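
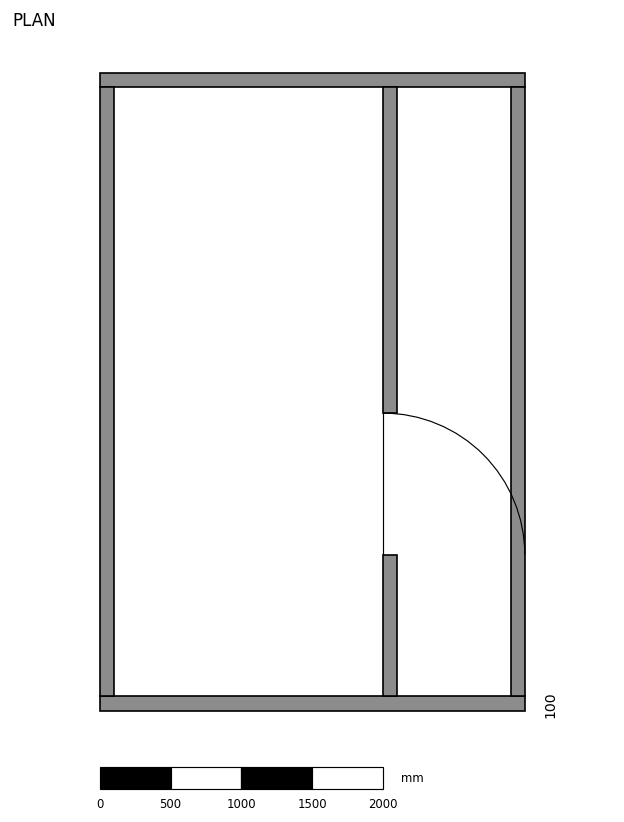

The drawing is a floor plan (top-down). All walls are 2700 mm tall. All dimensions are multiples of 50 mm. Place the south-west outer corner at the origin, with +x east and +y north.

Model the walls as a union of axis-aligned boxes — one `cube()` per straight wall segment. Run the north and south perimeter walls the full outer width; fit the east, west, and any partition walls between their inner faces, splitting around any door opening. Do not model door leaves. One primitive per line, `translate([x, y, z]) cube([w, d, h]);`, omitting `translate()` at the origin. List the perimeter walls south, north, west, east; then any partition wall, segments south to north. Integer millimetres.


cube([3000, 100, 2700]);
translate([0, 4400, 0]) cube([3000, 100, 2700]);
translate([0, 100, 0]) cube([100, 4300, 2700]);
translate([2900, 100, 0]) cube([100, 4300, 2700]);
translate([2000, 100, 0]) cube([100, 1000, 2700]);
translate([2000, 2100, 0]) cube([100, 2300, 2700]);


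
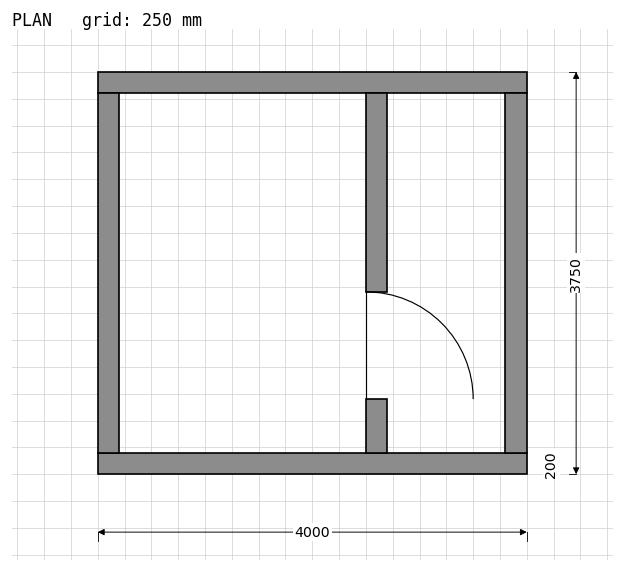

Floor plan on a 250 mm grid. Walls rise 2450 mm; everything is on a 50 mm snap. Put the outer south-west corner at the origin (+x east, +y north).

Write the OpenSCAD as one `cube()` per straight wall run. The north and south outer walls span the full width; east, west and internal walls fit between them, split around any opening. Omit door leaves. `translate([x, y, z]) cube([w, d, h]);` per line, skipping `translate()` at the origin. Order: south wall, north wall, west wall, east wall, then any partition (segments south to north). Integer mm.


cube([4000, 200, 2450]);
translate([0, 3550, 0]) cube([4000, 200, 2450]);
translate([0, 200, 0]) cube([200, 3350, 2450]);
translate([3800, 200, 0]) cube([200, 3350, 2450]);
translate([2500, 200, 0]) cube([200, 500, 2450]);
translate([2500, 1700, 0]) cube([200, 1850, 2450]);


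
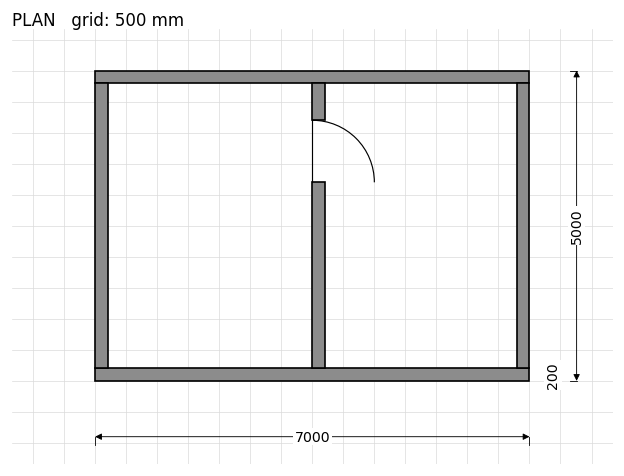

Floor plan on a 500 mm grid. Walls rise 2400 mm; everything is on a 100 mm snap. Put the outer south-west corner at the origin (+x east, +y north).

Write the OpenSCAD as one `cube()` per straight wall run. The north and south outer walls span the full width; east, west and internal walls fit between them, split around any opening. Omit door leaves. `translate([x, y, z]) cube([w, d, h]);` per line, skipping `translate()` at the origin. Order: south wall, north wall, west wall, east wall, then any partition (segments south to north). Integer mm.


cube([7000, 200, 2400]);
translate([0, 4800, 0]) cube([7000, 200, 2400]);
translate([0, 200, 0]) cube([200, 4600, 2400]);
translate([6800, 200, 0]) cube([200, 4600, 2400]);
translate([3500, 200, 0]) cube([200, 3000, 2400]);
translate([3500, 4200, 0]) cube([200, 600, 2400]);


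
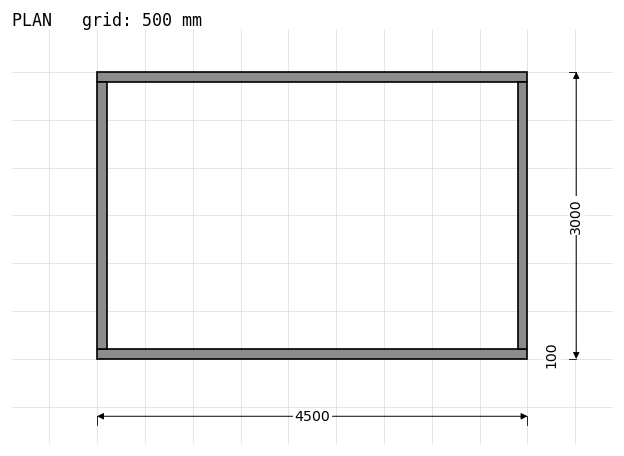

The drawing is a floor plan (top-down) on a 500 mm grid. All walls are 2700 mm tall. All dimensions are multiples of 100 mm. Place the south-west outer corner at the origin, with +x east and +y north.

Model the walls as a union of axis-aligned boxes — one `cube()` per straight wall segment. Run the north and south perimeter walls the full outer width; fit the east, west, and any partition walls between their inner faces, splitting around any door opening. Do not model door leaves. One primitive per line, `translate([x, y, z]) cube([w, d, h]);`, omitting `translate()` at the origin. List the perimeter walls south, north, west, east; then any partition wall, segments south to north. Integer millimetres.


cube([4500, 100, 2700]);
translate([0, 2900, 0]) cube([4500, 100, 2700]);
translate([0, 100, 0]) cube([100, 2800, 2700]);
translate([4400, 100, 0]) cube([100, 2800, 2700]);


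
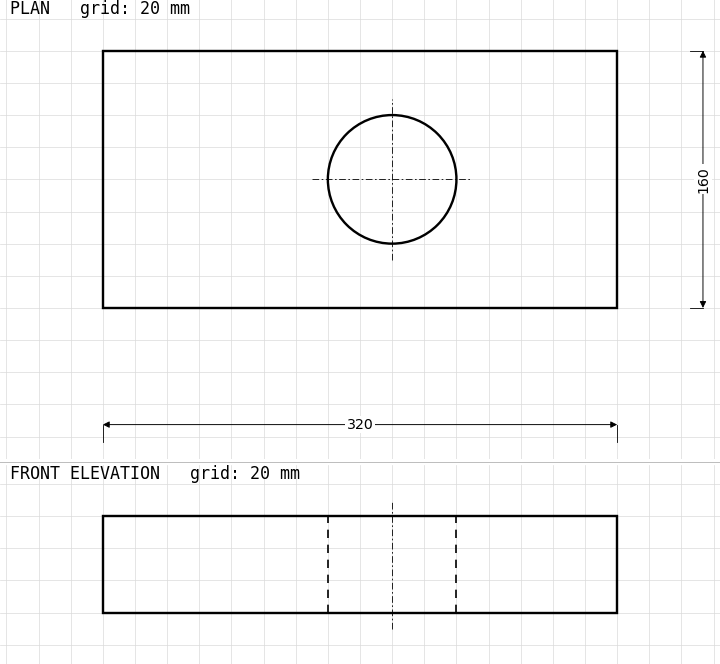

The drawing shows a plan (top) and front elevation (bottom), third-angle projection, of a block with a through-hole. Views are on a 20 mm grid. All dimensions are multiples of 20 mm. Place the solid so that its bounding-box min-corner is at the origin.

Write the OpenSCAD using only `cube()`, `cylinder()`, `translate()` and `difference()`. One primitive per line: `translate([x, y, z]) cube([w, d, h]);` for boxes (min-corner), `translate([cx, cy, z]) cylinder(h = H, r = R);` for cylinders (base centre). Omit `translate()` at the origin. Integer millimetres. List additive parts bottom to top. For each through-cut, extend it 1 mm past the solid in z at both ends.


difference() {
  cube([320, 160, 60]);
  translate([180, 80, -1]) cylinder(h = 62, r = 40);
}


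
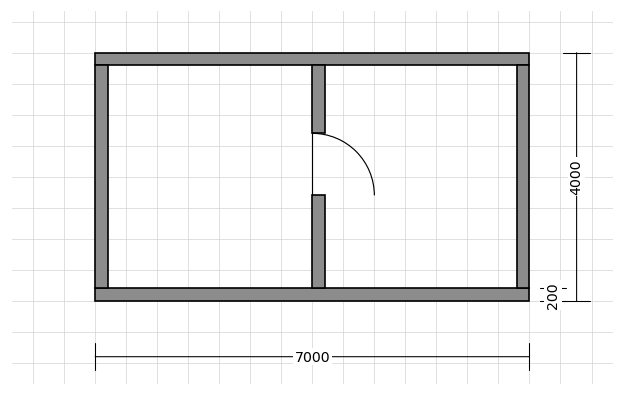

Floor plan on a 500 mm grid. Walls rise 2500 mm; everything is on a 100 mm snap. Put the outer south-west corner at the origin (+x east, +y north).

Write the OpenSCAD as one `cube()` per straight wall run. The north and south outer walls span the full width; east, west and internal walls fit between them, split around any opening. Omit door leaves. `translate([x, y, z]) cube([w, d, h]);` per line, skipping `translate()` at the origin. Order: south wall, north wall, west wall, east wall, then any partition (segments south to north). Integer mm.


cube([7000, 200, 2500]);
translate([0, 3800, 0]) cube([7000, 200, 2500]);
translate([0, 200, 0]) cube([200, 3600, 2500]);
translate([6800, 200, 0]) cube([200, 3600, 2500]);
translate([3500, 200, 0]) cube([200, 1500, 2500]);
translate([3500, 2700, 0]) cube([200, 1100, 2500]);


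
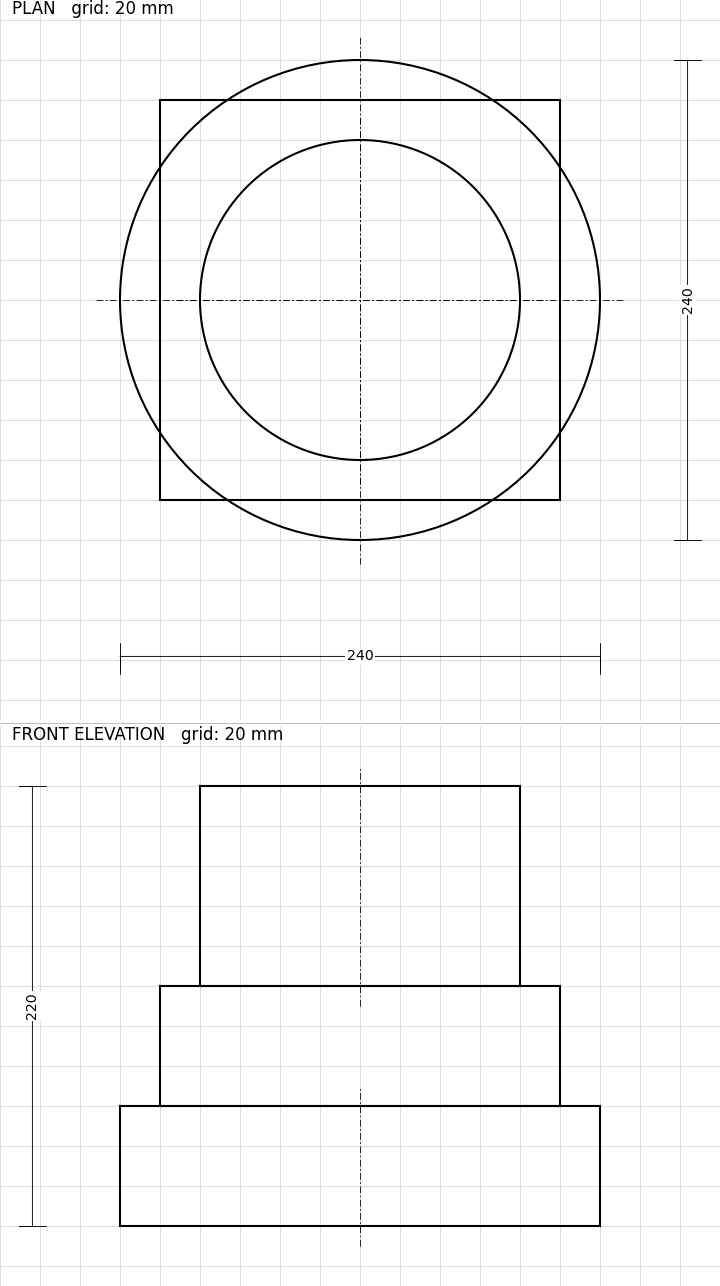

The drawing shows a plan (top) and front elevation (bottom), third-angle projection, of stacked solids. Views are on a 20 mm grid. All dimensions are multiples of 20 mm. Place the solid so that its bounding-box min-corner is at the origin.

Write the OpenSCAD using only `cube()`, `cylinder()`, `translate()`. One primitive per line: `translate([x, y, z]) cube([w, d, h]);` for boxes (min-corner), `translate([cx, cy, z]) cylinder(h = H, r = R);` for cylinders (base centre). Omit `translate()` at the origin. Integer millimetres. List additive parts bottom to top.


translate([120, 120, 0]) cylinder(h = 60, r = 120);
translate([20, 20, 60]) cube([200, 200, 60]);
translate([120, 120, 120]) cylinder(h = 100, r = 80);


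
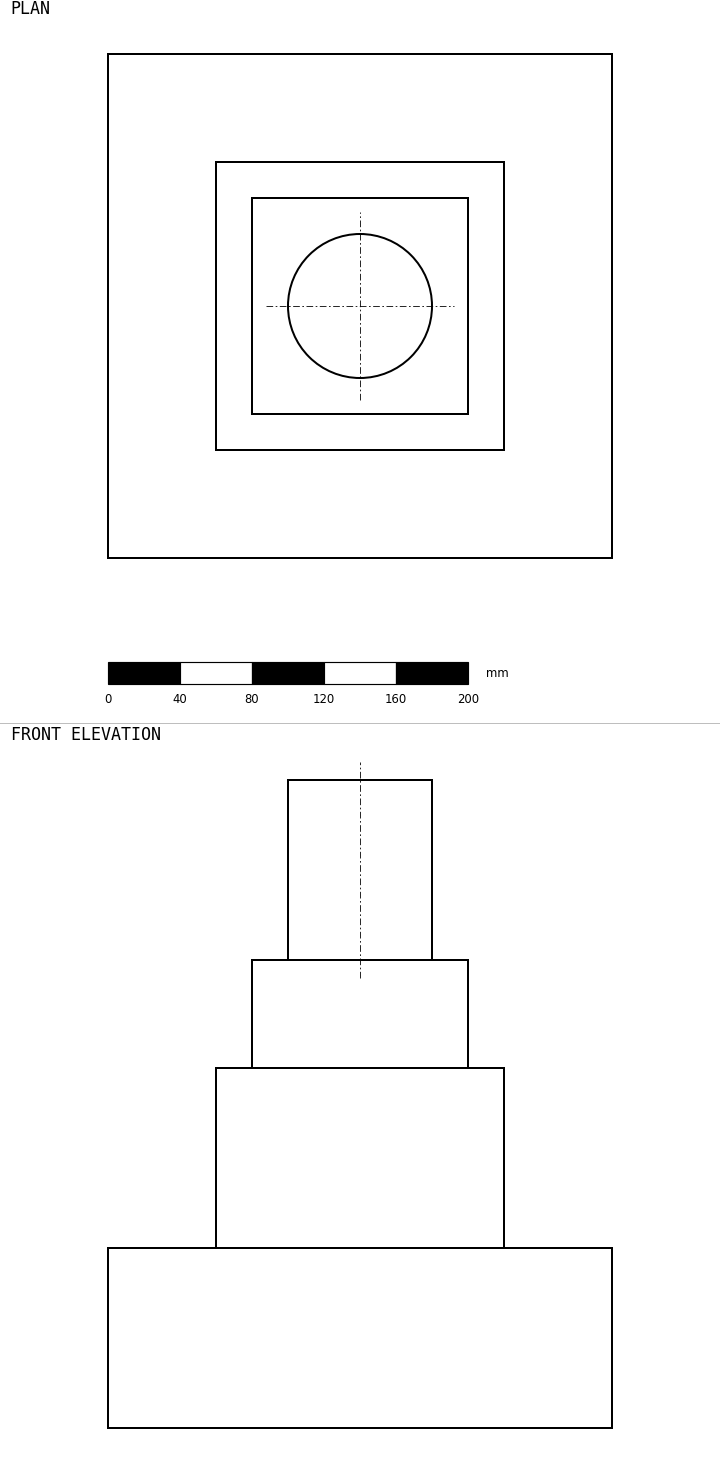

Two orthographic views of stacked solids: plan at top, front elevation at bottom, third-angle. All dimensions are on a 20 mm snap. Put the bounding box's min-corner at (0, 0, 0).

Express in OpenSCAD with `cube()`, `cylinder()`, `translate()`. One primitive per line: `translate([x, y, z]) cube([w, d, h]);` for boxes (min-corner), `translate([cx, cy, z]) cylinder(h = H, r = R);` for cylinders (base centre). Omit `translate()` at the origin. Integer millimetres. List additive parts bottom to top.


cube([280, 280, 100]);
translate([60, 60, 100]) cube([160, 160, 100]);
translate([80, 80, 200]) cube([120, 120, 60]);
translate([140, 140, 260]) cylinder(h = 100, r = 40);


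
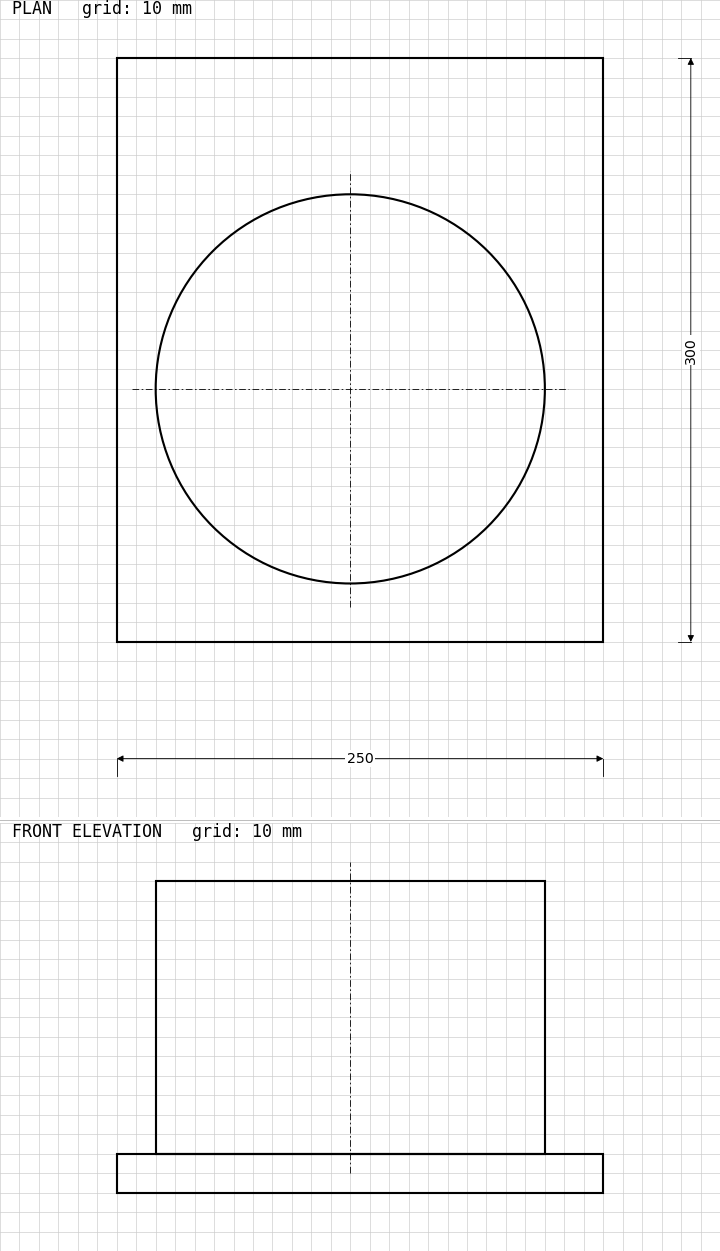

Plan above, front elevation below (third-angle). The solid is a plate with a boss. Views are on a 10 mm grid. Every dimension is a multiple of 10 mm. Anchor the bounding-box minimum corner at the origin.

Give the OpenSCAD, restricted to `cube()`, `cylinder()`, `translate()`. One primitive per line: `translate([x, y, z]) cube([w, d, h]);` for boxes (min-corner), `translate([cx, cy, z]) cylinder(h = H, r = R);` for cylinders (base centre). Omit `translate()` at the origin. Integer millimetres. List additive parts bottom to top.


cube([250, 300, 20]);
translate([120, 130, 20]) cylinder(h = 140, r = 100);


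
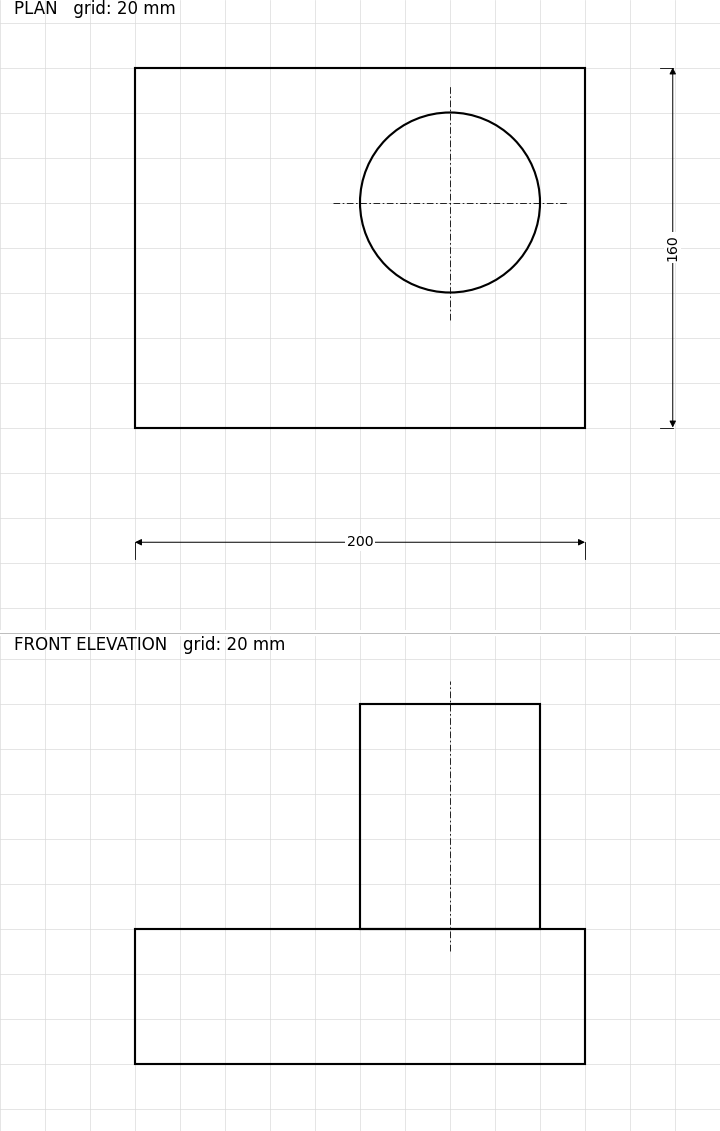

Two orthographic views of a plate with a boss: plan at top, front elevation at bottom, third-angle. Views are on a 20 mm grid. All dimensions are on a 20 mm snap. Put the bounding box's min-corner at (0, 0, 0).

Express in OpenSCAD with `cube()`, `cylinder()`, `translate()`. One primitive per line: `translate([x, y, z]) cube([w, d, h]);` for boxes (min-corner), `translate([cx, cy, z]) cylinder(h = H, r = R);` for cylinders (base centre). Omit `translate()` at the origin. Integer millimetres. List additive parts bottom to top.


cube([200, 160, 60]);
translate([140, 100, 60]) cylinder(h = 100, r = 40);


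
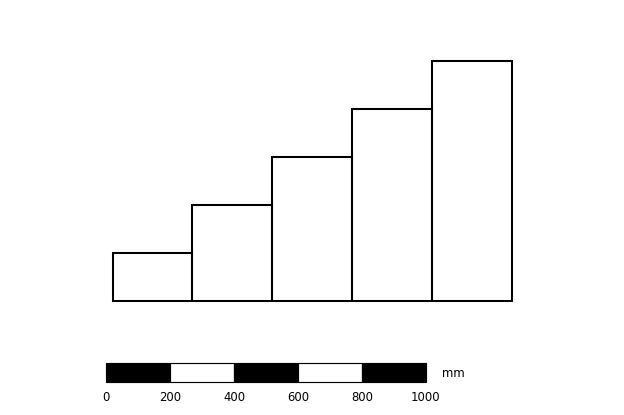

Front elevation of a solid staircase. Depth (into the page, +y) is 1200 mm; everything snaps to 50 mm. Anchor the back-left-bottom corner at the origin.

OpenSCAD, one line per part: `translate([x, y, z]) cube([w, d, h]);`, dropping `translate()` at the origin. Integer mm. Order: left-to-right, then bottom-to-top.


cube([250, 1200, 150]);
translate([250, 0, 0]) cube([250, 1200, 300]);
translate([500, 0, 0]) cube([250, 1200, 450]);
translate([750, 0, 0]) cube([250, 1200, 600]);
translate([1000, 0, 0]) cube([250, 1200, 750]);


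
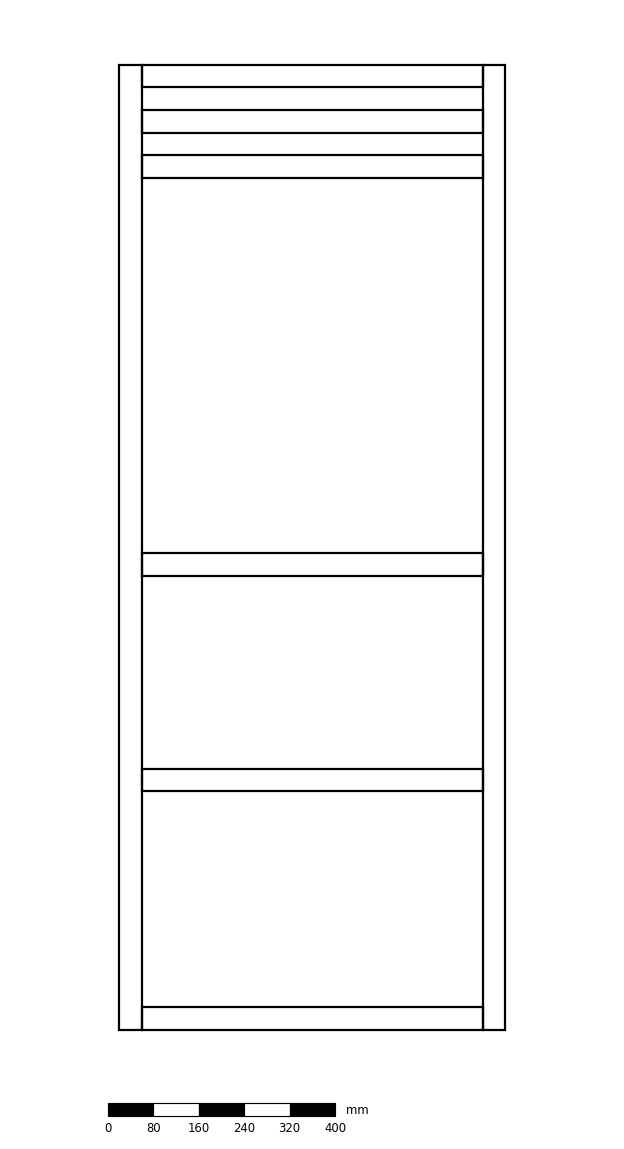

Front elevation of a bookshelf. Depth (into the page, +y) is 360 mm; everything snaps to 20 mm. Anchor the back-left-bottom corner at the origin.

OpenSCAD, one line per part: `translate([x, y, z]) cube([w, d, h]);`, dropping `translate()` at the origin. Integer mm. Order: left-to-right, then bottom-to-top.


cube([40, 360, 1700]);
translate([40, 0, 0]) cube([600, 360, 40]);
translate([40, 0, 420]) cube([600, 360, 40]);
translate([40, 0, 800]) cube([600, 360, 40]);
translate([40, 0, 1500]) cube([600, 360, 40]);
translate([40, 0, 1580]) cube([600, 360, 40]);
translate([40, 0, 1660]) cube([600, 360, 40]);
translate([640, 0, 0]) cube([40, 360, 1700]);


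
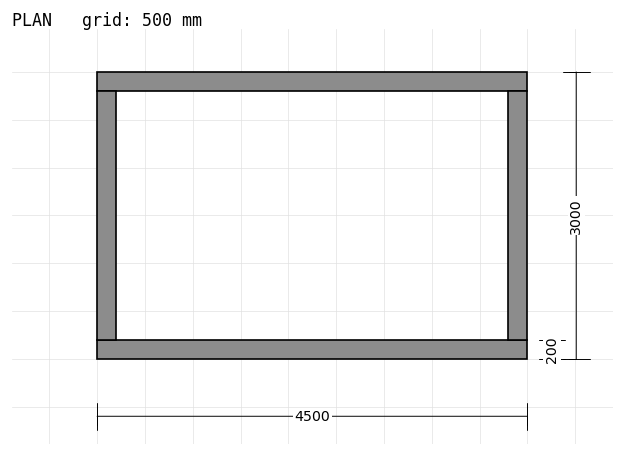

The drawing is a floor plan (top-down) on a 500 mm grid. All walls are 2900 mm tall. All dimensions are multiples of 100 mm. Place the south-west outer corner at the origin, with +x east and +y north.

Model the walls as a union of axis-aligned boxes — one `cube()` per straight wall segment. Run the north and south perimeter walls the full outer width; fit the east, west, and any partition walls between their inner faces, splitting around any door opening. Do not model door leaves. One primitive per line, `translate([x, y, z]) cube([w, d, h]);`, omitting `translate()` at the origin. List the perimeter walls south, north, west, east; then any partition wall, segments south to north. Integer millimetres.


cube([4500, 200, 2900]);
translate([0, 2800, 0]) cube([4500, 200, 2900]);
translate([0, 200, 0]) cube([200, 2600, 2900]);
translate([4300, 200, 0]) cube([200, 2600, 2900]);


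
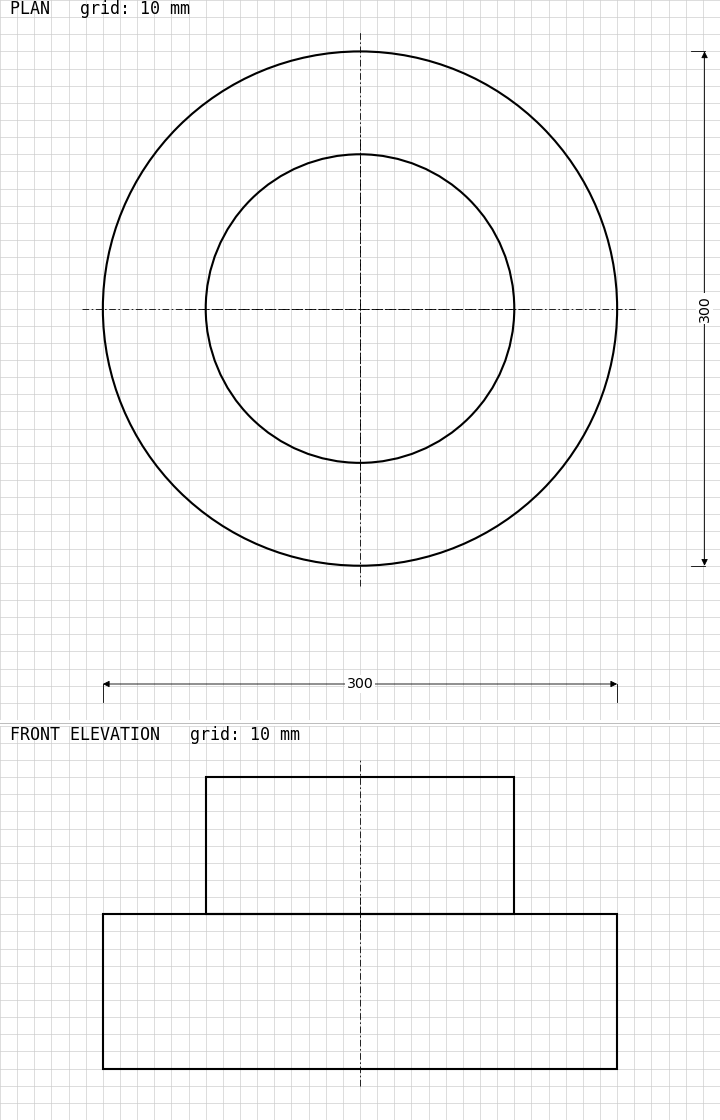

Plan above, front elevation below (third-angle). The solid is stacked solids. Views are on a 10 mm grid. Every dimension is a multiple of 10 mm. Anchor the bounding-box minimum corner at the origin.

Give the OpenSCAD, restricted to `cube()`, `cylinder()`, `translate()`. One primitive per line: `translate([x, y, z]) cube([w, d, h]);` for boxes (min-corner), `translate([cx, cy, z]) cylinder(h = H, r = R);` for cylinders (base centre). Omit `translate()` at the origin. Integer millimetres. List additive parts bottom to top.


translate([150, 150, 0]) cylinder(h = 90, r = 150);
translate([150, 150, 90]) cylinder(h = 80, r = 90);


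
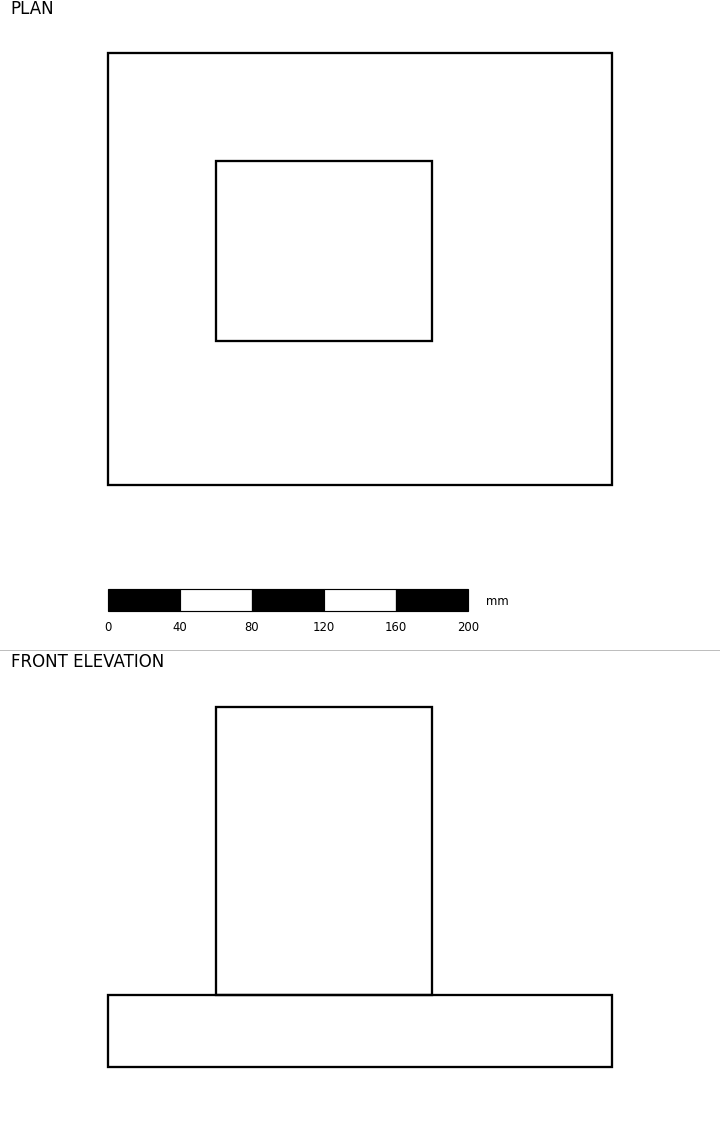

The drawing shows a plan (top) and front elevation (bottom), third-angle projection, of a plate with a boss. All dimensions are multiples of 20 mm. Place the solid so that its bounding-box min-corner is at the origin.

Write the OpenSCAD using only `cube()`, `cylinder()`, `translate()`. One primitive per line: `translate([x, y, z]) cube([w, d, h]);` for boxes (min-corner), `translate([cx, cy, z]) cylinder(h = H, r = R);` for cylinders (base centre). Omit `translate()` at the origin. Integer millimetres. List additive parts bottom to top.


cube([280, 240, 40]);
translate([60, 80, 40]) cube([120, 100, 160]);


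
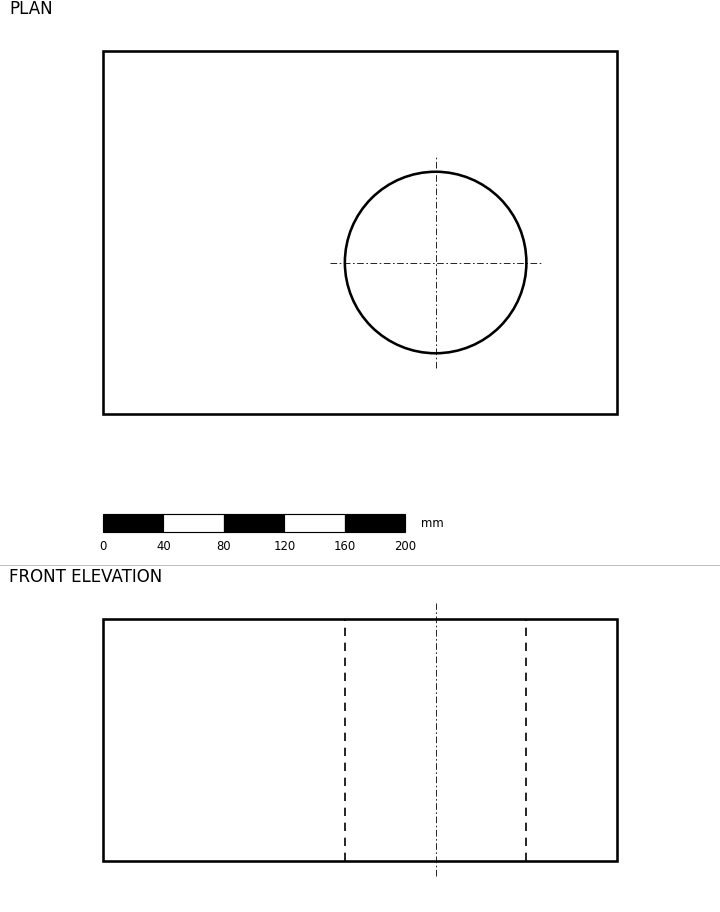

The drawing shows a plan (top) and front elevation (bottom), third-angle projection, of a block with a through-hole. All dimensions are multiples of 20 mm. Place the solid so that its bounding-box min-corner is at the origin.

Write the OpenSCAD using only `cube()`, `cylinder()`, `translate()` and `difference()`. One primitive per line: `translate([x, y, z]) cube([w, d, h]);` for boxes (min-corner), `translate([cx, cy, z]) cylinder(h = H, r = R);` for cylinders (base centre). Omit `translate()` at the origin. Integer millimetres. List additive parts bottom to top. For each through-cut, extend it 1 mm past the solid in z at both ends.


difference() {
  cube([340, 240, 160]);
  translate([220, 100, -1]) cylinder(h = 162, r = 60);
}


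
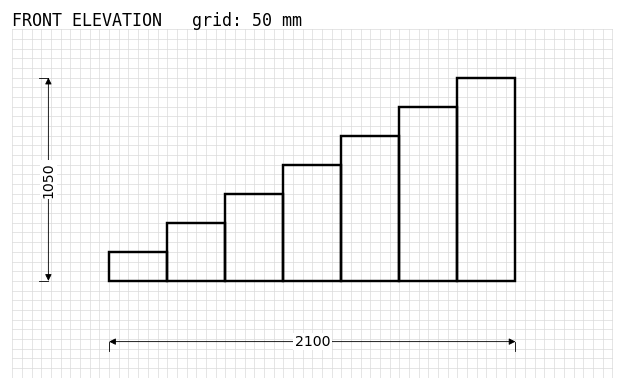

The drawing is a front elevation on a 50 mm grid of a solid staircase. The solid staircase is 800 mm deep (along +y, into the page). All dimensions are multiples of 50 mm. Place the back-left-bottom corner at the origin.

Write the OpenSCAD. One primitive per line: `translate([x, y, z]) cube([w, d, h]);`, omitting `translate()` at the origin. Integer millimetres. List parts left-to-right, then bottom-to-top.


cube([300, 800, 150]);
translate([300, 0, 0]) cube([300, 800, 300]);
translate([600, 0, 0]) cube([300, 800, 450]);
translate([900, 0, 0]) cube([300, 800, 600]);
translate([1200, 0, 0]) cube([300, 800, 750]);
translate([1500, 0, 0]) cube([300, 800, 900]);
translate([1800, 0, 0]) cube([300, 800, 1050]);


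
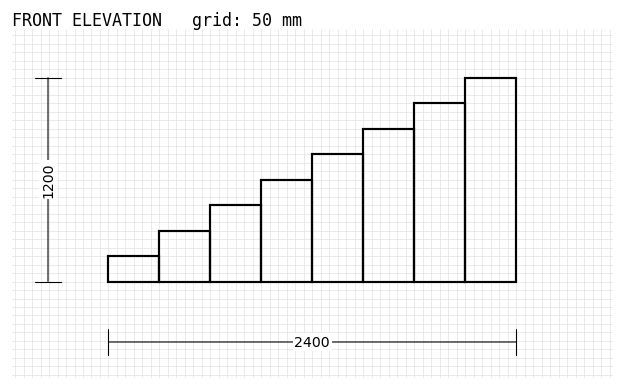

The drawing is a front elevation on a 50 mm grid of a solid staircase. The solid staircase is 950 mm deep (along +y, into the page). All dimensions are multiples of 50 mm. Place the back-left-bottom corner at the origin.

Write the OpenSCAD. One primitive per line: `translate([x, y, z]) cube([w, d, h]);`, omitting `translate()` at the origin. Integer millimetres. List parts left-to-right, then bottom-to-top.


cube([300, 950, 150]);
translate([300, 0, 0]) cube([300, 950, 300]);
translate([600, 0, 0]) cube([300, 950, 450]);
translate([900, 0, 0]) cube([300, 950, 600]);
translate([1200, 0, 0]) cube([300, 950, 750]);
translate([1500, 0, 0]) cube([300, 950, 900]);
translate([1800, 0, 0]) cube([300, 950, 1050]);
translate([2100, 0, 0]) cube([300, 950, 1200]);


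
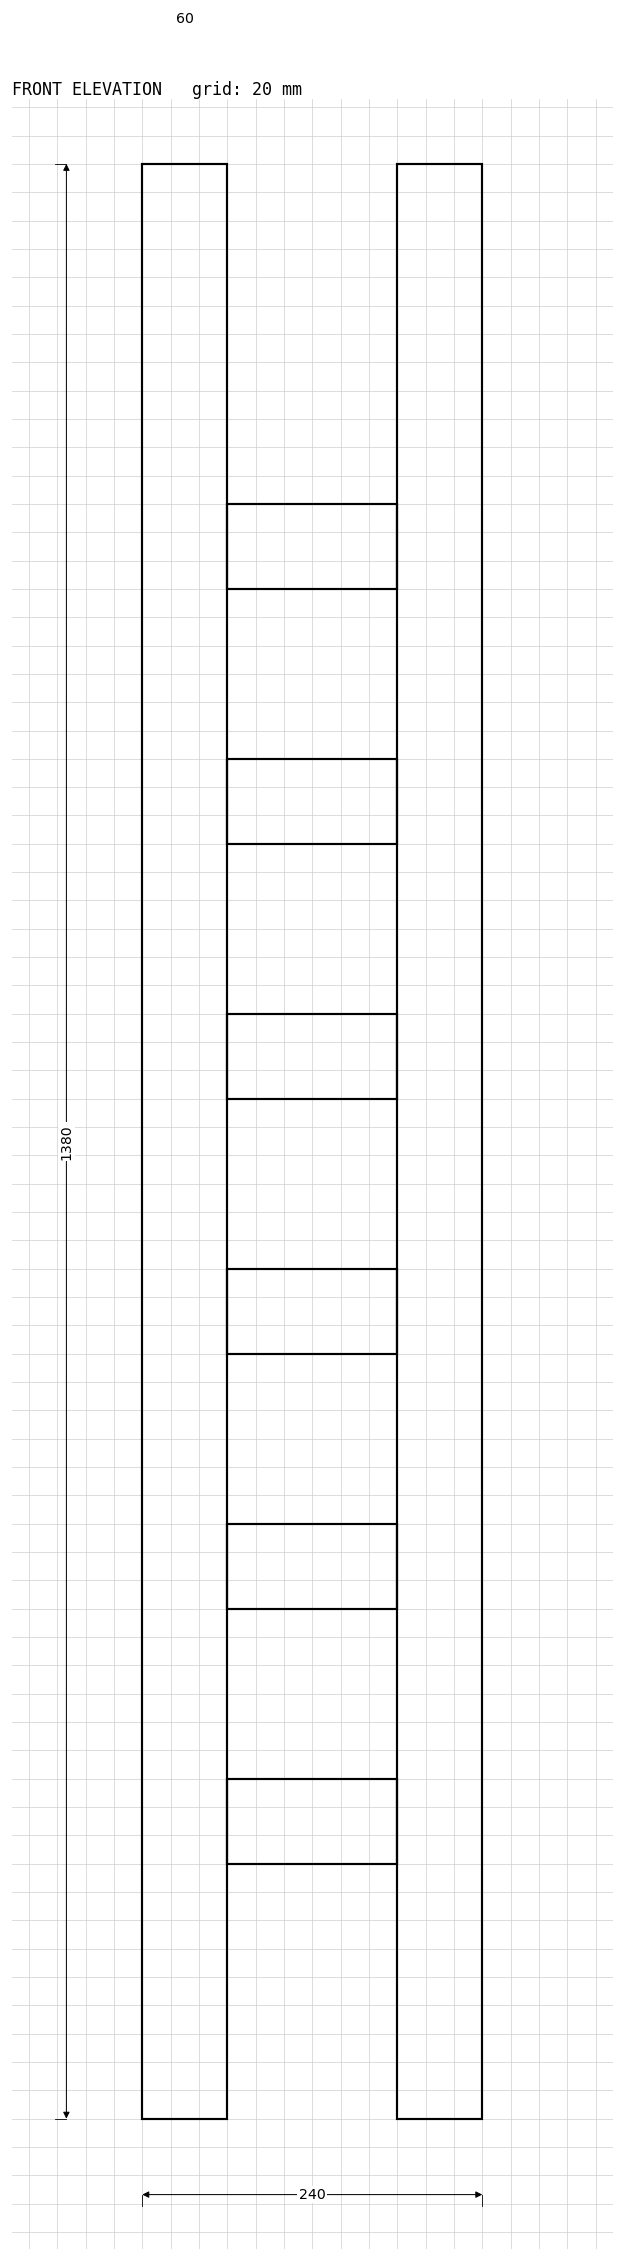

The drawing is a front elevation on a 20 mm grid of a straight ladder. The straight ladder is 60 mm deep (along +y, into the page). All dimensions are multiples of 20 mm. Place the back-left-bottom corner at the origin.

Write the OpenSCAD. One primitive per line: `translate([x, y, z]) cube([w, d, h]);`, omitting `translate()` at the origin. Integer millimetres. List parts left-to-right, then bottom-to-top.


cube([60, 60, 1380]);
translate([60, 0, 180]) cube([120, 60, 60]);
translate([60, 0, 360]) cube([120, 60, 60]);
translate([60, 0, 540]) cube([120, 60, 60]);
translate([60, 0, 720]) cube([120, 60, 60]);
translate([60, 0, 900]) cube([120, 60, 60]);
translate([60, 0, 1080]) cube([120, 60, 60]);
translate([180, 0, 0]) cube([60, 60, 1380]);


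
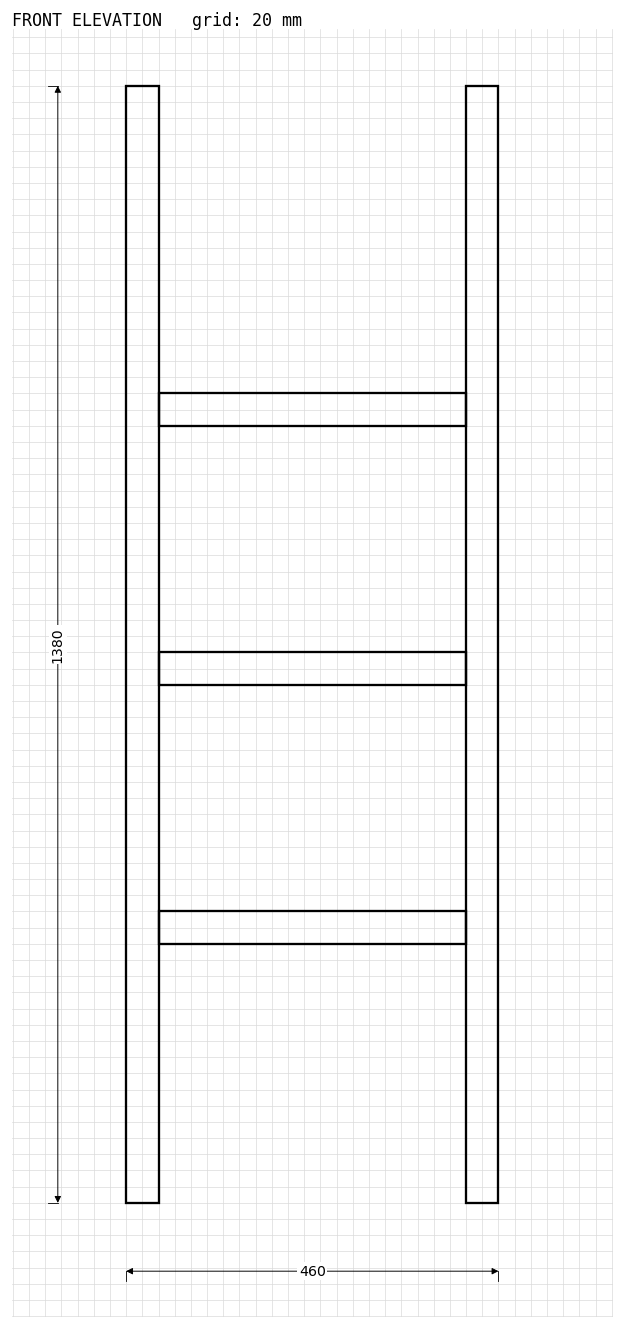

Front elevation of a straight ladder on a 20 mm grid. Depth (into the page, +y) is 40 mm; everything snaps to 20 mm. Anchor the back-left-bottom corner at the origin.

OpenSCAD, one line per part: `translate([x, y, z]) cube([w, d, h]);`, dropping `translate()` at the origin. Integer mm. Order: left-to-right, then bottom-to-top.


cube([40, 40, 1380]);
translate([40, 0, 320]) cube([380, 40, 40]);
translate([40, 0, 640]) cube([380, 40, 40]);
translate([40, 0, 960]) cube([380, 40, 40]);
translate([420, 0, 0]) cube([40, 40, 1380]);


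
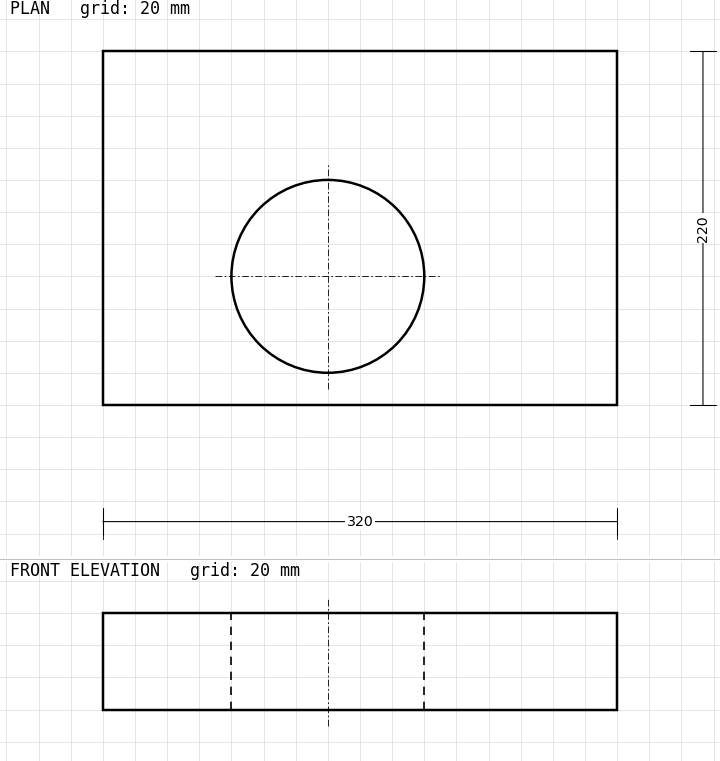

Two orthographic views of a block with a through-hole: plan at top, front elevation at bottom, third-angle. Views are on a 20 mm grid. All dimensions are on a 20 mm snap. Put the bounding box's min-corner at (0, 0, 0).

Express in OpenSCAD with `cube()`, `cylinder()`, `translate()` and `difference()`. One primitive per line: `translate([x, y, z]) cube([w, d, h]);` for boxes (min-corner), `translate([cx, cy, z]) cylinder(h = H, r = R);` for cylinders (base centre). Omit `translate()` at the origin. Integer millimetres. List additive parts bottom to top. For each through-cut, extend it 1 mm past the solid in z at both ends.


difference() {
  cube([320, 220, 60]);
  translate([140, 80, -1]) cylinder(h = 62, r = 60);
}


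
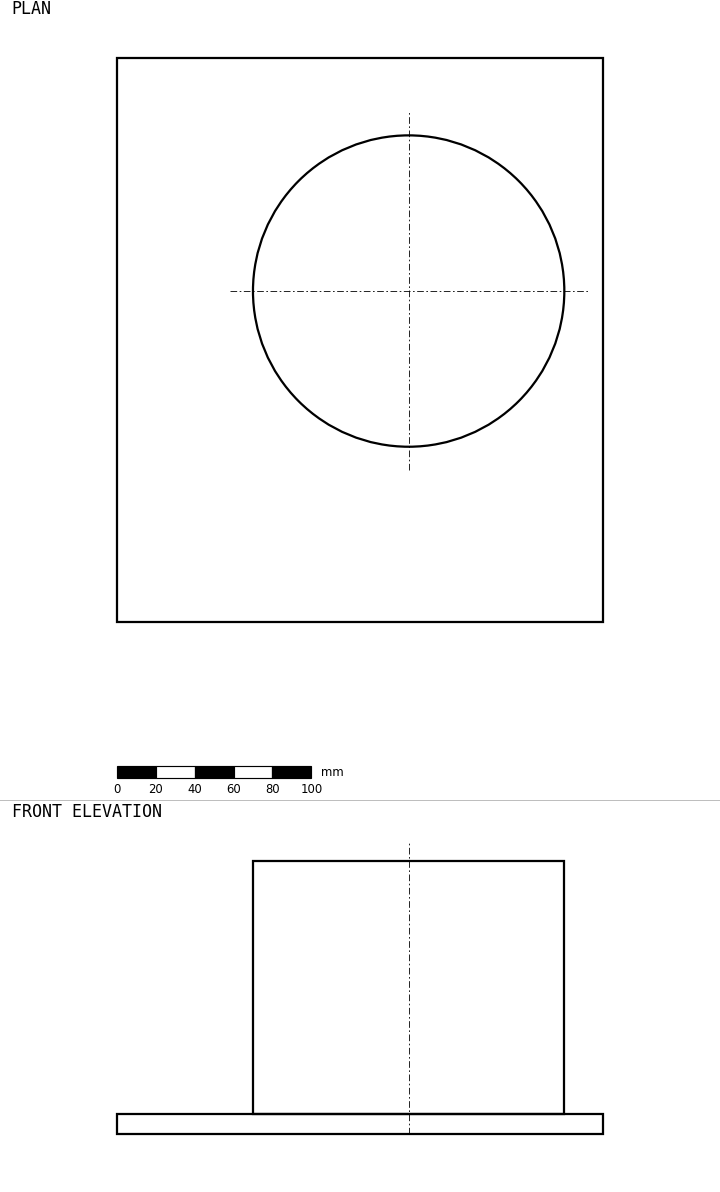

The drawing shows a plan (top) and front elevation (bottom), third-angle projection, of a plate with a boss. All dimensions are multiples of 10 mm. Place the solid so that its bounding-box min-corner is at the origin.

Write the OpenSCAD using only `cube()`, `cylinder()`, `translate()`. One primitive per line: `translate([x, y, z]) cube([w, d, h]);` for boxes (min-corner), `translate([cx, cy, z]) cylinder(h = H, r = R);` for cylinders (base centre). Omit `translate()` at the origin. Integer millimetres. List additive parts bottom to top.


cube([250, 290, 10]);
translate([150, 170, 10]) cylinder(h = 130, r = 80);


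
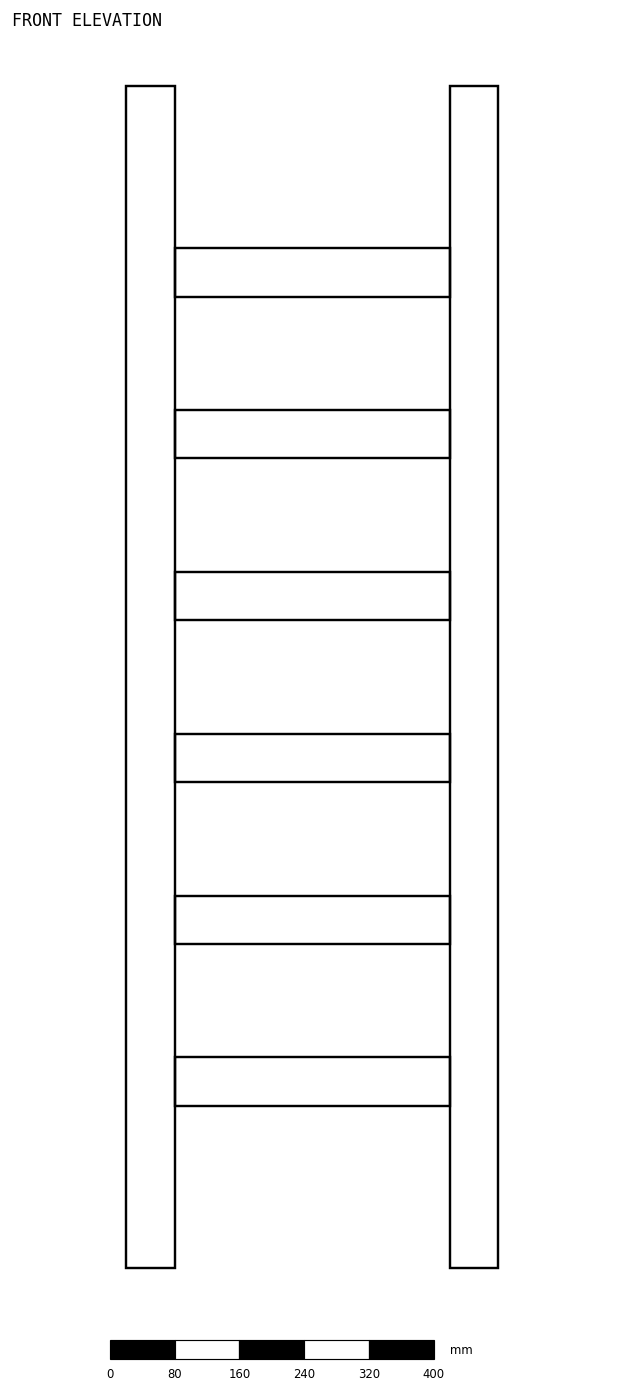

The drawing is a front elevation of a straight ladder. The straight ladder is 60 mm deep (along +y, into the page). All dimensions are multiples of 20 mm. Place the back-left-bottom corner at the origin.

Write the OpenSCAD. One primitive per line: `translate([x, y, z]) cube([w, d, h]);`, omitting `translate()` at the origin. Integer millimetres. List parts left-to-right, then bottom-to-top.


cube([60, 60, 1460]);
translate([60, 0, 200]) cube([340, 60, 60]);
translate([60, 0, 400]) cube([340, 60, 60]);
translate([60, 0, 600]) cube([340, 60, 60]);
translate([60, 0, 800]) cube([340, 60, 60]);
translate([60, 0, 1000]) cube([340, 60, 60]);
translate([60, 0, 1200]) cube([340, 60, 60]);
translate([400, 0, 0]) cube([60, 60, 1460]);


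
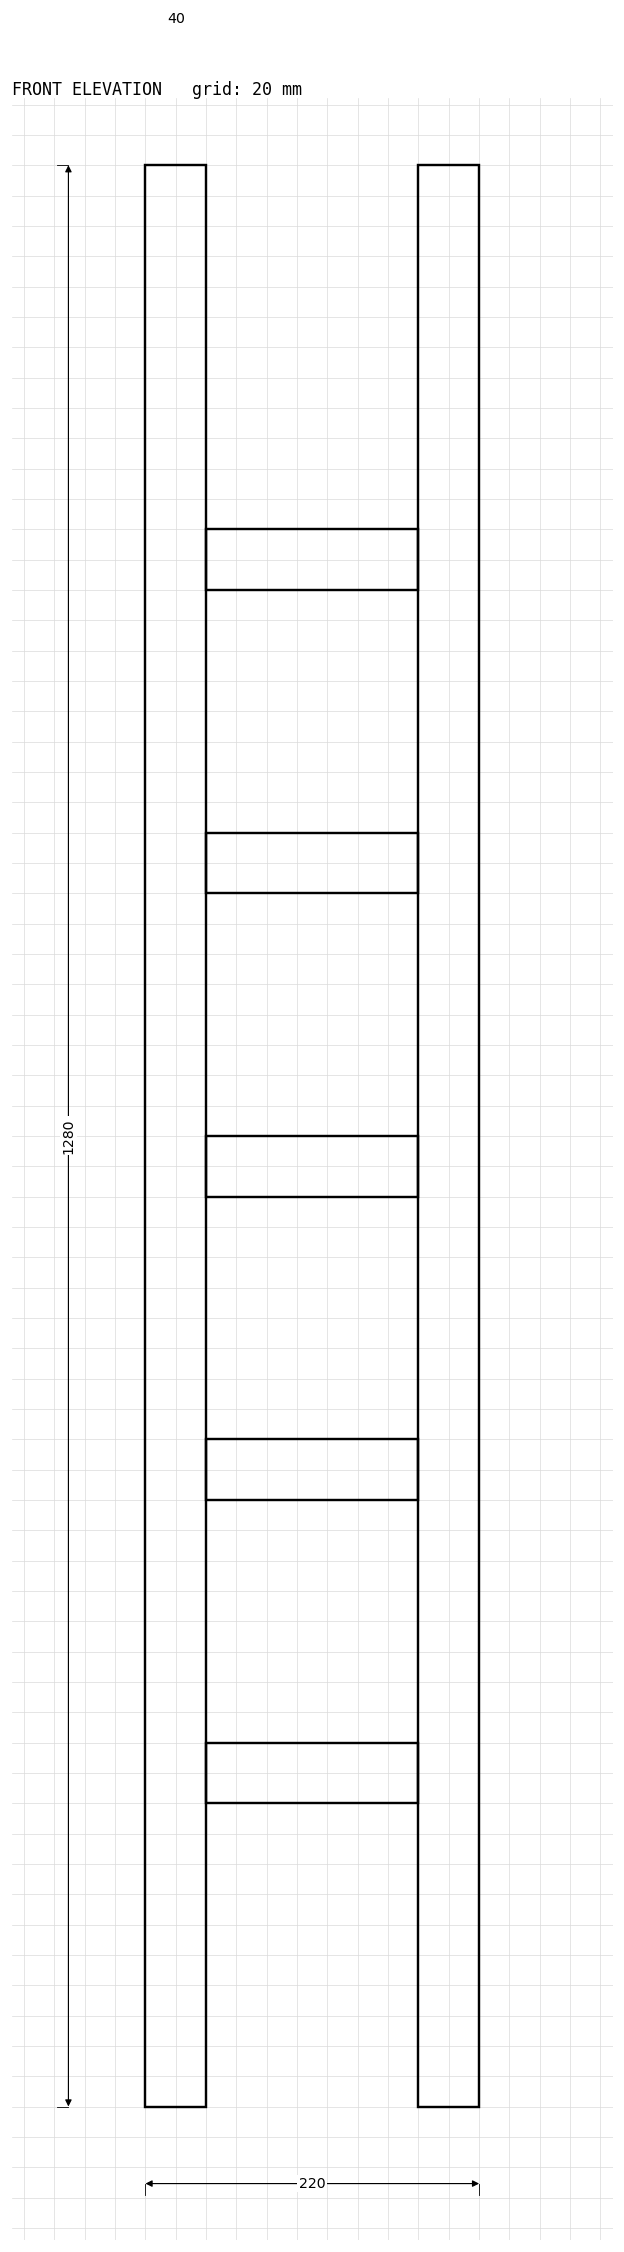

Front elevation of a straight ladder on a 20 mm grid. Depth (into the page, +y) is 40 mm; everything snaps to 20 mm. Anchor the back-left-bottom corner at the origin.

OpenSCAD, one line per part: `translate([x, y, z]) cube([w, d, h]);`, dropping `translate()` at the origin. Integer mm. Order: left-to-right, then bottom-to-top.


cube([40, 40, 1280]);
translate([40, 0, 200]) cube([140, 40, 40]);
translate([40, 0, 400]) cube([140, 40, 40]);
translate([40, 0, 600]) cube([140, 40, 40]);
translate([40, 0, 800]) cube([140, 40, 40]);
translate([40, 0, 1000]) cube([140, 40, 40]);
translate([180, 0, 0]) cube([40, 40, 1280]);


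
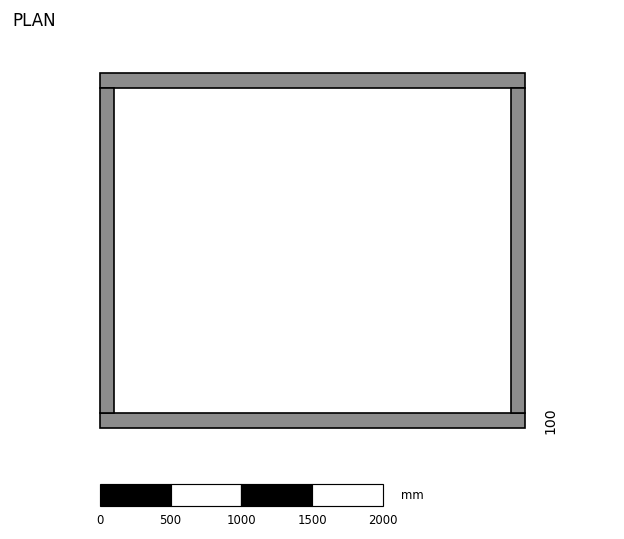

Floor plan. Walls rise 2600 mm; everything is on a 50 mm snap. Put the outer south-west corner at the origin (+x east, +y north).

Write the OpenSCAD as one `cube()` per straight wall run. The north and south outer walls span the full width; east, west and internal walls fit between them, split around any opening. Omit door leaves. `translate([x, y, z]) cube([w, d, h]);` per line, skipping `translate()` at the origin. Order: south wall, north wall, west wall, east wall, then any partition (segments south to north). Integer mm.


cube([3000, 100, 2600]);
translate([0, 2400, 0]) cube([3000, 100, 2600]);
translate([0, 100, 0]) cube([100, 2300, 2600]);
translate([2900, 100, 0]) cube([100, 2300, 2600]);


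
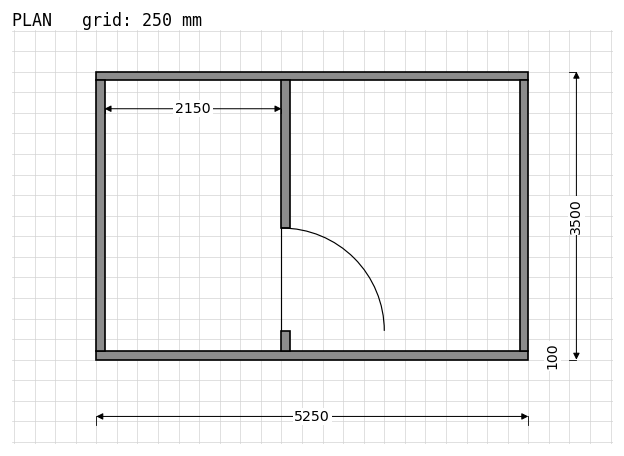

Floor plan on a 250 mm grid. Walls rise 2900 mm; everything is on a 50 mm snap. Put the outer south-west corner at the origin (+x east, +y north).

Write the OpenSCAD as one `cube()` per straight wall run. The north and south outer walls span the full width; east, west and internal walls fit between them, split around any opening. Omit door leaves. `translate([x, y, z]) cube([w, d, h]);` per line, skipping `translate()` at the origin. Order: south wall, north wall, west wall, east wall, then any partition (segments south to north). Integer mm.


cube([5250, 100, 2900]);
translate([0, 3400, 0]) cube([5250, 100, 2900]);
translate([0, 100, 0]) cube([100, 3300, 2900]);
translate([5150, 100, 0]) cube([100, 3300, 2900]);
translate([2250, 100, 0]) cube([100, 250, 2900]);
translate([2250, 1600, 0]) cube([100, 1800, 2900]);


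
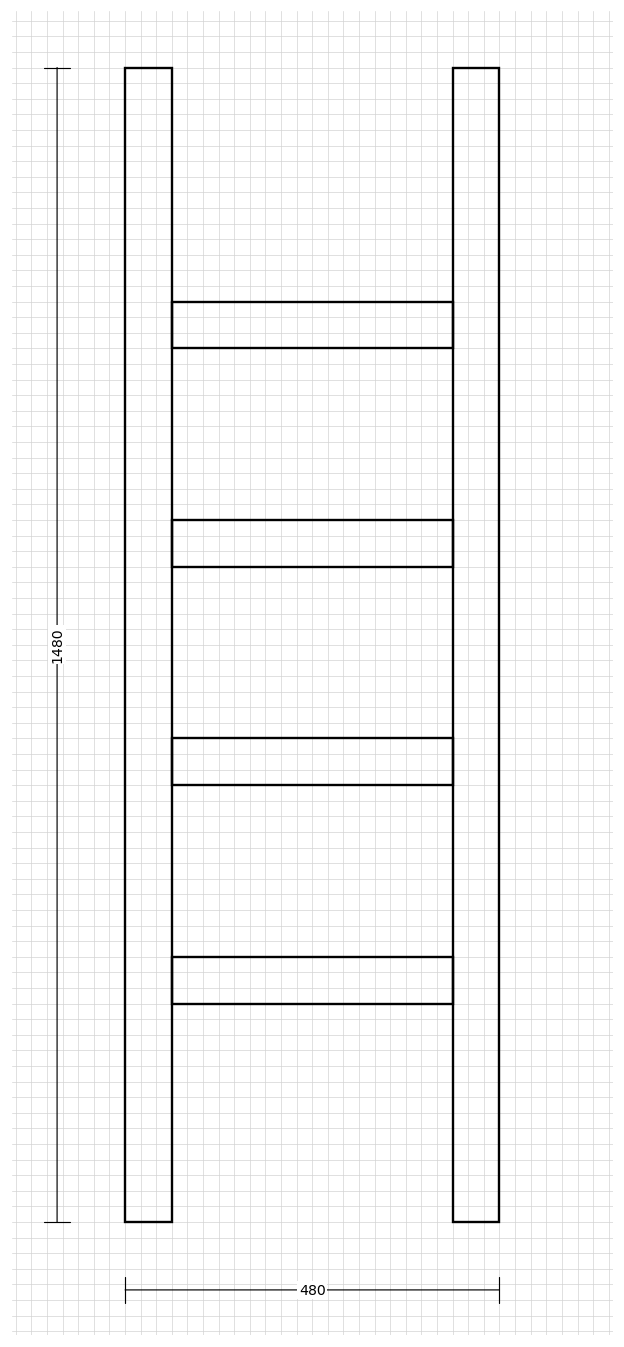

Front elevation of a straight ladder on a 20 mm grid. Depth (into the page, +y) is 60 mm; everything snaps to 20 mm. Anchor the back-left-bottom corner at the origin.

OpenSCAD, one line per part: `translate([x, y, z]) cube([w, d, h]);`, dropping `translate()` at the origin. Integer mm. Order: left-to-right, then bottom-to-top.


cube([60, 60, 1480]);
translate([60, 0, 280]) cube([360, 60, 60]);
translate([60, 0, 560]) cube([360, 60, 60]);
translate([60, 0, 840]) cube([360, 60, 60]);
translate([60, 0, 1120]) cube([360, 60, 60]);
translate([420, 0, 0]) cube([60, 60, 1480]);


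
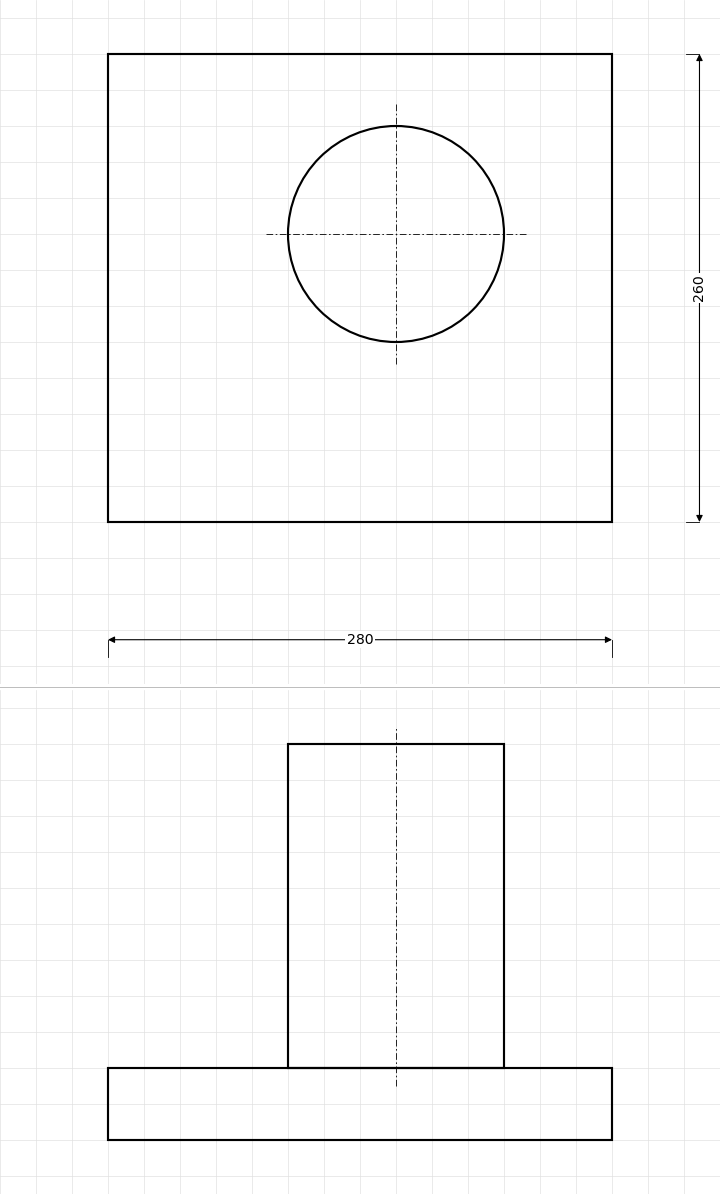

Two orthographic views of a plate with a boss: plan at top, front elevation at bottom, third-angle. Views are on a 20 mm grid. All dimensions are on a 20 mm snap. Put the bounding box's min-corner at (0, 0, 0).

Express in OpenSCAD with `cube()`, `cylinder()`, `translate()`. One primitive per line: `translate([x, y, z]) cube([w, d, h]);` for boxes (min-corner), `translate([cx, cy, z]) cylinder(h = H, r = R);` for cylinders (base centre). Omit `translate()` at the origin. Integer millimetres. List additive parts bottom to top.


cube([280, 260, 40]);
translate([160, 160, 40]) cylinder(h = 180, r = 60);


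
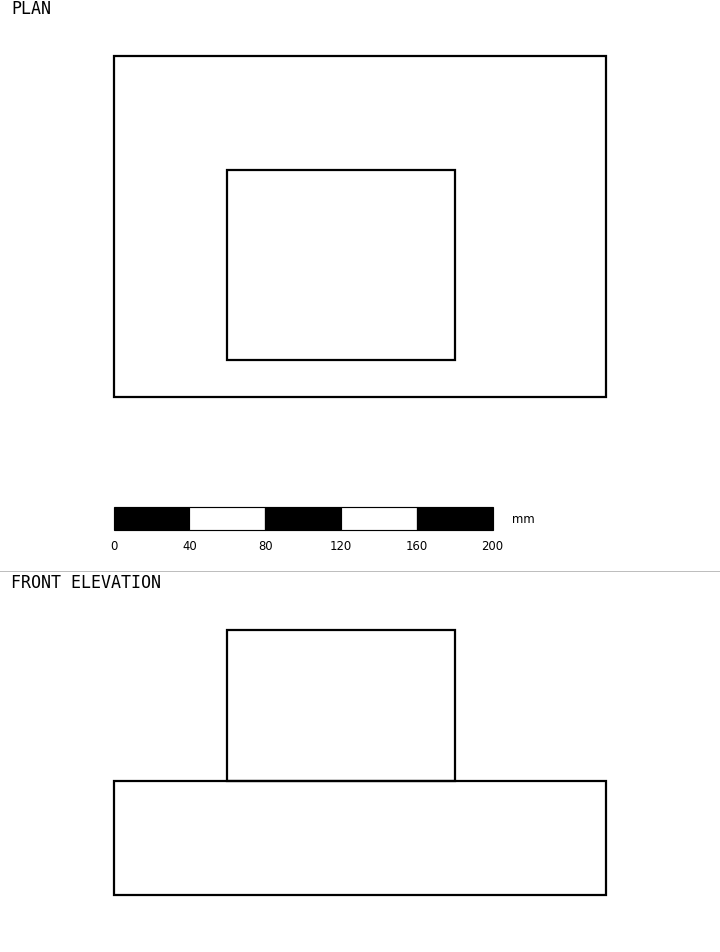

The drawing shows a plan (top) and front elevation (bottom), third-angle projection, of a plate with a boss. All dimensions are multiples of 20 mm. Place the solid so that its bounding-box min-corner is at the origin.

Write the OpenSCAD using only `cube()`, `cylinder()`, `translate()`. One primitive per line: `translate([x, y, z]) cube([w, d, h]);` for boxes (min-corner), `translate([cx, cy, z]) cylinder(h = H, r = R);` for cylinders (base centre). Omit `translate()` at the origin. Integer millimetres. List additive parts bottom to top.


cube([260, 180, 60]);
translate([60, 20, 60]) cube([120, 100, 80]);


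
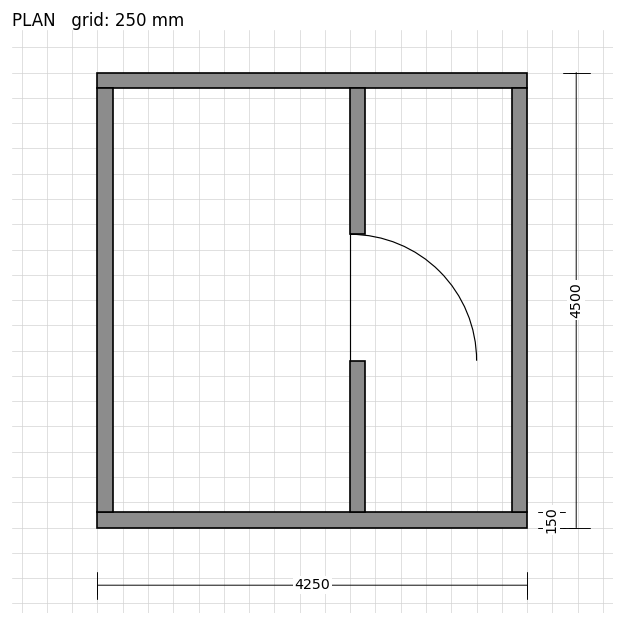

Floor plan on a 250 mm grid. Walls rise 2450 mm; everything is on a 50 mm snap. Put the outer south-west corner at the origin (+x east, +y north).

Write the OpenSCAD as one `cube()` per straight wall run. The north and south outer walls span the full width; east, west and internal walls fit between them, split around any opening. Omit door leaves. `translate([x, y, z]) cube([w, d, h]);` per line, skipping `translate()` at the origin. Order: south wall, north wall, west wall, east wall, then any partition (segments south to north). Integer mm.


cube([4250, 150, 2450]);
translate([0, 4350, 0]) cube([4250, 150, 2450]);
translate([0, 150, 0]) cube([150, 4200, 2450]);
translate([4100, 150, 0]) cube([150, 4200, 2450]);
translate([2500, 150, 0]) cube([150, 1500, 2450]);
translate([2500, 2900, 0]) cube([150, 1450, 2450]);


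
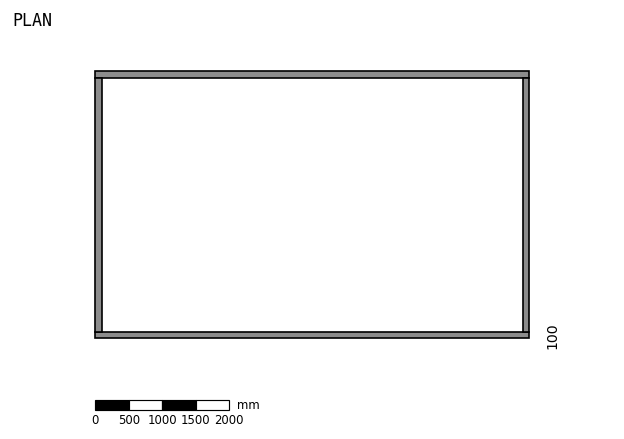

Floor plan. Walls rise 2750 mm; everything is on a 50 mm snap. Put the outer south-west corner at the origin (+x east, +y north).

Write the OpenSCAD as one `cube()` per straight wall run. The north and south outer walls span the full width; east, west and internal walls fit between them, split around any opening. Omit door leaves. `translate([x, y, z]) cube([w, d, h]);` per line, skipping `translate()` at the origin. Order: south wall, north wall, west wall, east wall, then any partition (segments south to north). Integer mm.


cube([6500, 100, 2750]);
translate([0, 3900, 0]) cube([6500, 100, 2750]);
translate([0, 100, 0]) cube([100, 3800, 2750]);
translate([6400, 100, 0]) cube([100, 3800, 2750]);


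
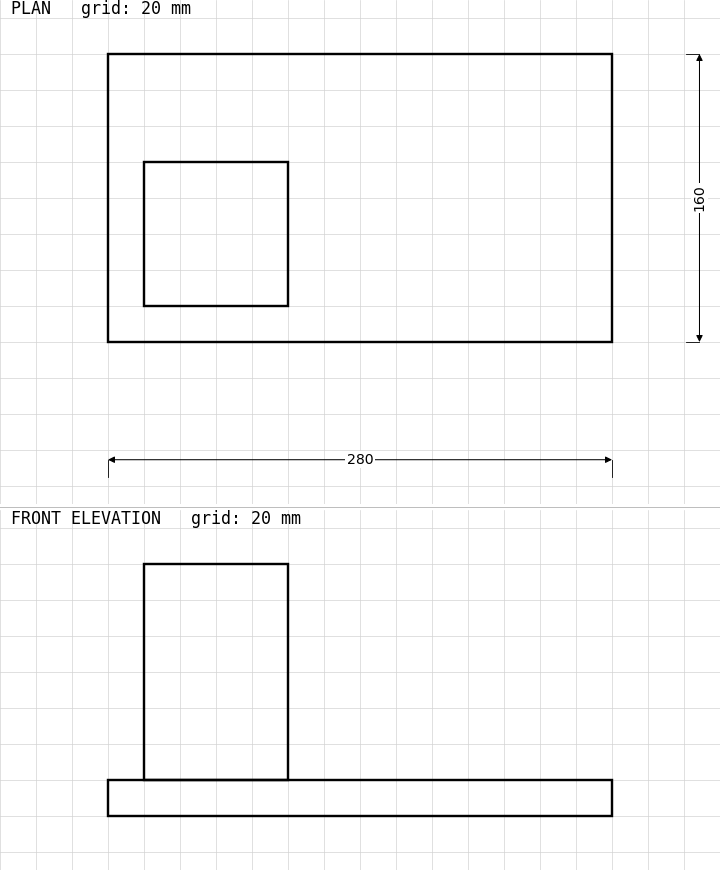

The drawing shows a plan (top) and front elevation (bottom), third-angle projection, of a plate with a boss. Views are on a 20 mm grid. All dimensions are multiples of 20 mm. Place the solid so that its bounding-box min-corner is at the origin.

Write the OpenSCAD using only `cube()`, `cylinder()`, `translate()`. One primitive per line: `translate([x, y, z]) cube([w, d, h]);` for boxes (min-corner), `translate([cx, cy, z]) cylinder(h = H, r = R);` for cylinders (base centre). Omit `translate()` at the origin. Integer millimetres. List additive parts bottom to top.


cube([280, 160, 20]);
translate([20, 20, 20]) cube([80, 80, 120]);


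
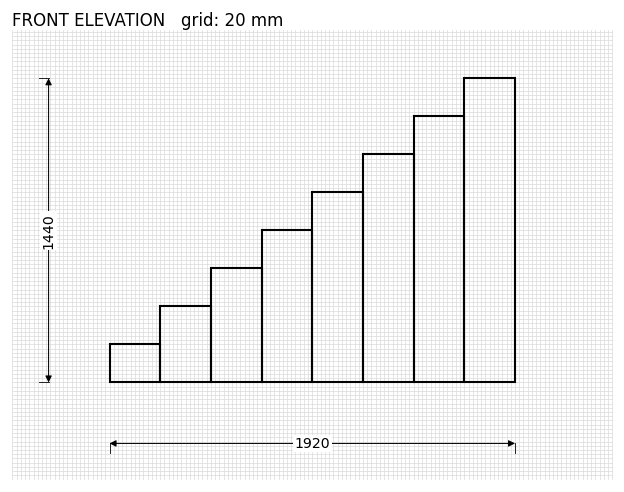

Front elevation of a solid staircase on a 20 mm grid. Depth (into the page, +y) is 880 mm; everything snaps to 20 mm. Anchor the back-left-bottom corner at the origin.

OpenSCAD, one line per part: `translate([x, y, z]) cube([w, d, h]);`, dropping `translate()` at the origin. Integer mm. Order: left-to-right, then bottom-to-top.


cube([240, 880, 180]);
translate([240, 0, 0]) cube([240, 880, 360]);
translate([480, 0, 0]) cube([240, 880, 540]);
translate([720, 0, 0]) cube([240, 880, 720]);
translate([960, 0, 0]) cube([240, 880, 900]);
translate([1200, 0, 0]) cube([240, 880, 1080]);
translate([1440, 0, 0]) cube([240, 880, 1260]);
translate([1680, 0, 0]) cube([240, 880, 1440]);


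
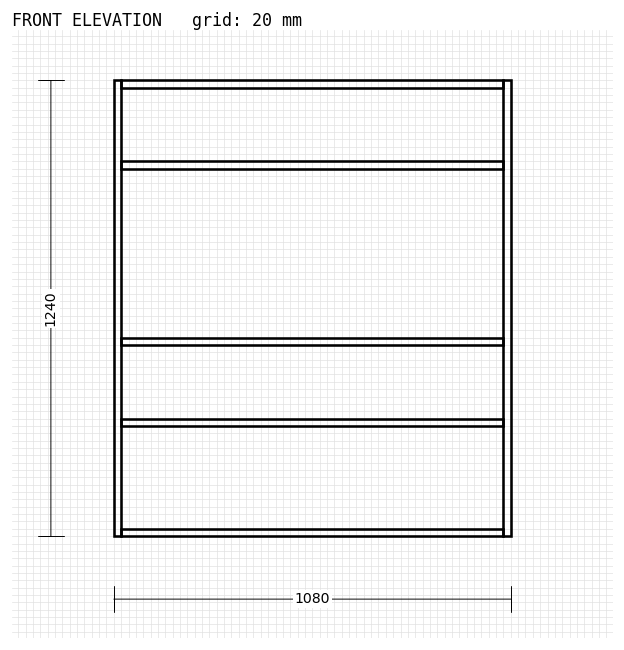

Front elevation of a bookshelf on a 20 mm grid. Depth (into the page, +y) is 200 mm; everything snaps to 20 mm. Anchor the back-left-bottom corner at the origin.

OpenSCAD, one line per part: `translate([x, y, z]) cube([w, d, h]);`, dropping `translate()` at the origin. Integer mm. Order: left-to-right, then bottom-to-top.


cube([20, 200, 1240]);
translate([20, 0, 0]) cube([1040, 200, 20]);
translate([20, 0, 300]) cube([1040, 200, 20]);
translate([20, 0, 520]) cube([1040, 200, 20]);
translate([20, 0, 1000]) cube([1040, 200, 20]);
translate([20, 0, 1220]) cube([1040, 200, 20]);
translate([1060, 0, 0]) cube([20, 200, 1240]);


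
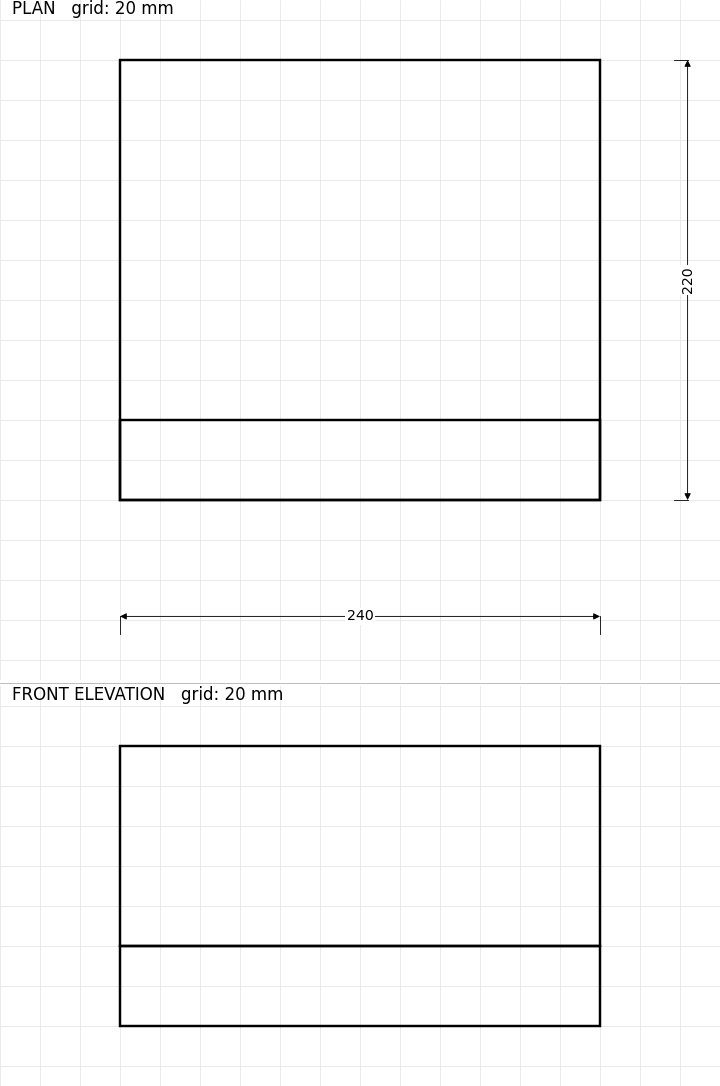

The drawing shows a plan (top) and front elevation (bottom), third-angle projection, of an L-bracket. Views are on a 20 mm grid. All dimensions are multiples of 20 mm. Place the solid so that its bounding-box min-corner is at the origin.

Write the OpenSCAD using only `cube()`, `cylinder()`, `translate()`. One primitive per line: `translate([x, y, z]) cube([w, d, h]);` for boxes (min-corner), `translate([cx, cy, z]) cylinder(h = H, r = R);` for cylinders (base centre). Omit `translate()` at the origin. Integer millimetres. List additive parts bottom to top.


cube([240, 220, 40]);
translate([0, 0, 40]) cube([240, 40, 100]);


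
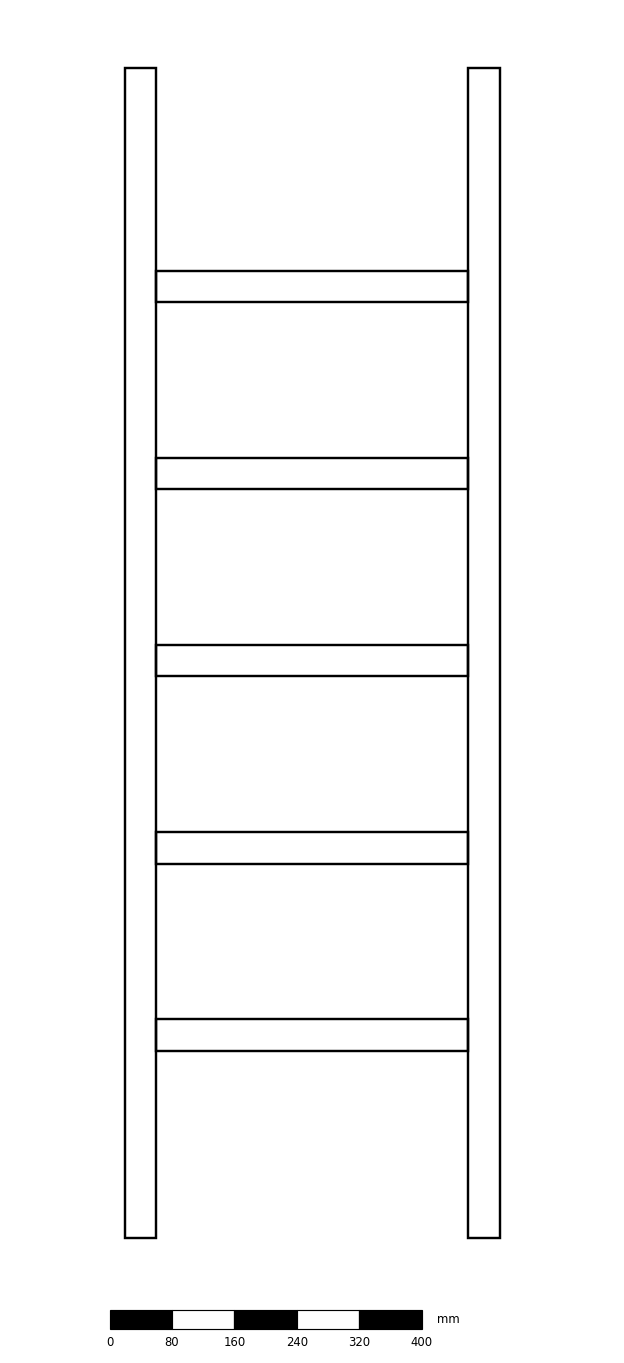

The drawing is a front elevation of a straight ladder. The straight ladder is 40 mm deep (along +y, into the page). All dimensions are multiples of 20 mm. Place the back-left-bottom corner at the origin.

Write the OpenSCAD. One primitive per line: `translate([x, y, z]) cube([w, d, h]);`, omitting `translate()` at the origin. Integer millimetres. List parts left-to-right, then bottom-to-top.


cube([40, 40, 1500]);
translate([40, 0, 240]) cube([400, 40, 40]);
translate([40, 0, 480]) cube([400, 40, 40]);
translate([40, 0, 720]) cube([400, 40, 40]);
translate([40, 0, 960]) cube([400, 40, 40]);
translate([40, 0, 1200]) cube([400, 40, 40]);
translate([440, 0, 0]) cube([40, 40, 1500]);
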